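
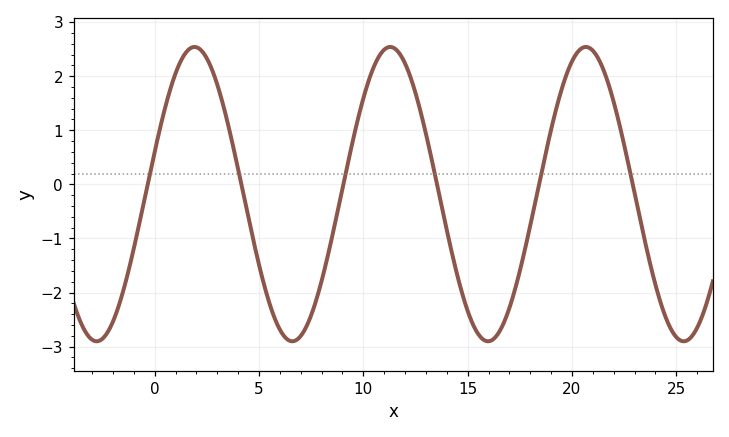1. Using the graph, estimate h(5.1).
-1.6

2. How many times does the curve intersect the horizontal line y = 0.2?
6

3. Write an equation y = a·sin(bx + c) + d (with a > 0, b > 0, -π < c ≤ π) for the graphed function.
y = 2.72sin(0.67x + 0.29) - 0.18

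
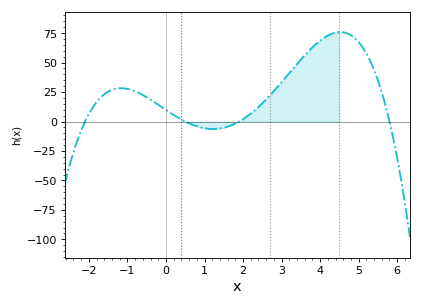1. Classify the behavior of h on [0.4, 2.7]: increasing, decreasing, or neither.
neither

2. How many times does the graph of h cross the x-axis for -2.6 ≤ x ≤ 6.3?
4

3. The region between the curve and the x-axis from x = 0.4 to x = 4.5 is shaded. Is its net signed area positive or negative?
positive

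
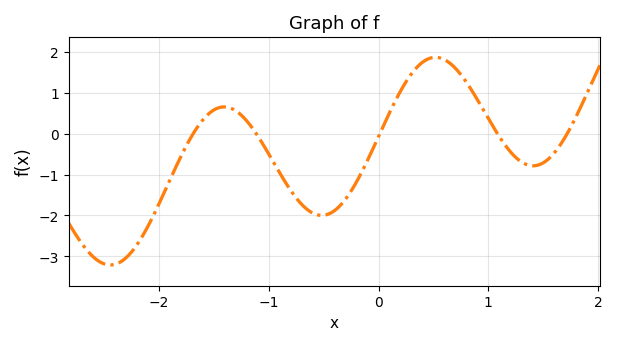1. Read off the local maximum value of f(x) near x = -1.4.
0.7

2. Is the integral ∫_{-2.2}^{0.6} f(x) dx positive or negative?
negative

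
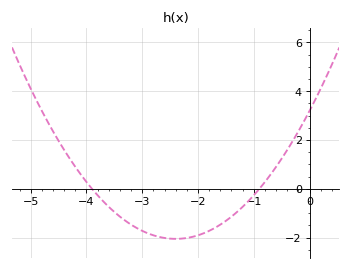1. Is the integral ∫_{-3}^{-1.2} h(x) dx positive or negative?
negative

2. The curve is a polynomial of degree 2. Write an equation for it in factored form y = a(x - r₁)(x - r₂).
y = 0.91(x + 3.9)(x + 0.9)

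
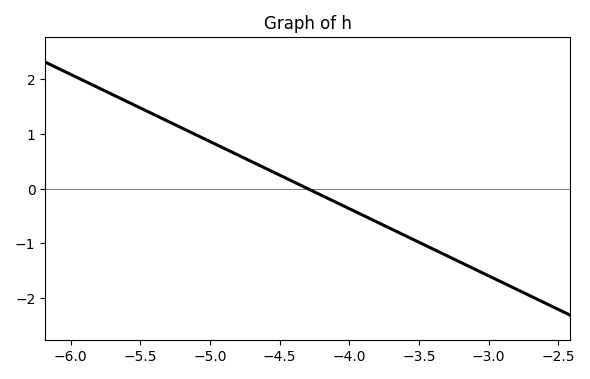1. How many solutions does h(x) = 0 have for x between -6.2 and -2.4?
1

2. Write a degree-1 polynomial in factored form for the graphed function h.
y = -1.23(x + 4.3)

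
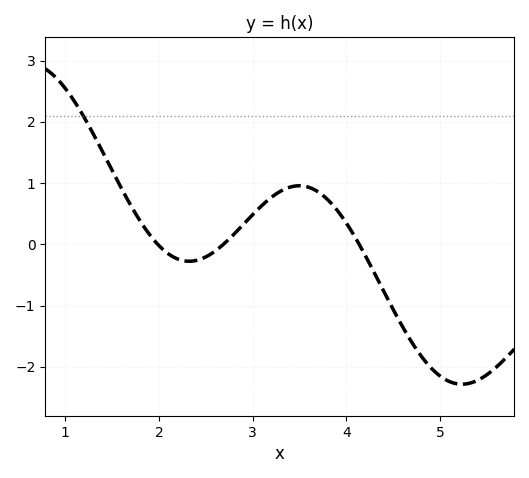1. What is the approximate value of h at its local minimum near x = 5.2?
-2.3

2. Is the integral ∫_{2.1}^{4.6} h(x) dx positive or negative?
positive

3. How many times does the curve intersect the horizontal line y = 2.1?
1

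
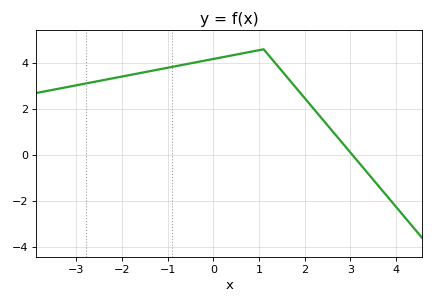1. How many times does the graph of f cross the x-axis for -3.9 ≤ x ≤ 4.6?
1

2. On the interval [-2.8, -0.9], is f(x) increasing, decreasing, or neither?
increasing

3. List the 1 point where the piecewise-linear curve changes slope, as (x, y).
(1.1, 4.6)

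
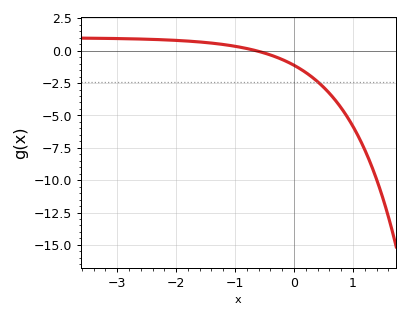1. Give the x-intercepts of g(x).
-0.646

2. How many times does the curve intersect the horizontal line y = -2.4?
1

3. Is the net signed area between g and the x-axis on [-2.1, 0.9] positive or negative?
negative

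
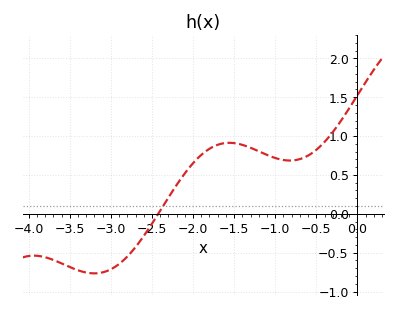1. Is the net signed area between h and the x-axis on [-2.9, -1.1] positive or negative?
positive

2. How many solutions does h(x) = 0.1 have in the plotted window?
1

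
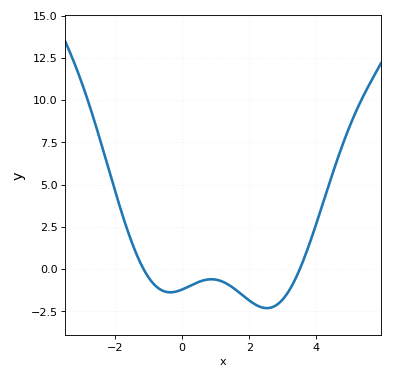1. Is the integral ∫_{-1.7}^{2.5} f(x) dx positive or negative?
negative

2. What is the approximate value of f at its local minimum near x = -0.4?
-1.4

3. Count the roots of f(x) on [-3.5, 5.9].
2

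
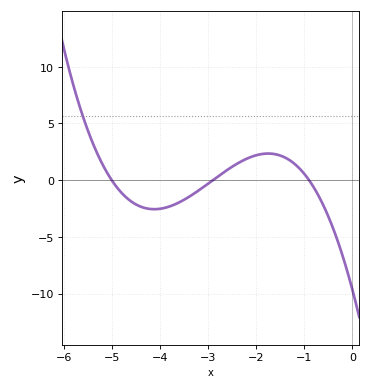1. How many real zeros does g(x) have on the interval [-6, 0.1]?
3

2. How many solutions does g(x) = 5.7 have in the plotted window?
1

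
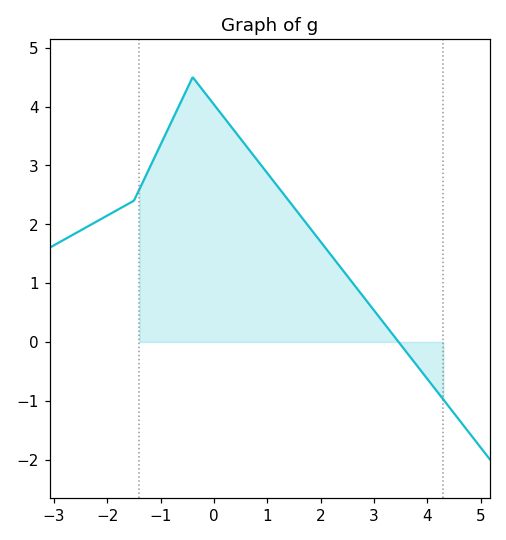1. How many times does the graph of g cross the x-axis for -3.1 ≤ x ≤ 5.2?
1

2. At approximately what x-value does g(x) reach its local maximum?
-0.398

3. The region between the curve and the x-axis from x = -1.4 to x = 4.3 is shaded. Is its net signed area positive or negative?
positive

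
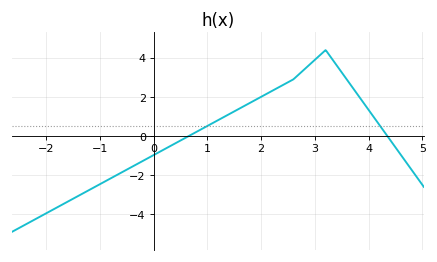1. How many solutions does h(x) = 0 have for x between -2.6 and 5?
2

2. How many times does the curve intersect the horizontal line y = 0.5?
2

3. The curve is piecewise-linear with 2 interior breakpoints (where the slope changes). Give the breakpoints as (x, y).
(2.6, 2.9); (3.2, 4.4)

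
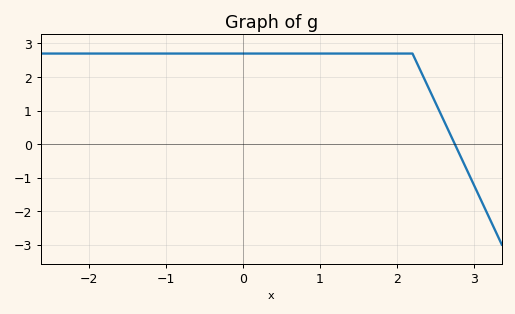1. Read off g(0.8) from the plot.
2.7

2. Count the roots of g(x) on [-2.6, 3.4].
1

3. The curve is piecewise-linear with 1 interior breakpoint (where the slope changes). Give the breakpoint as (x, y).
(2.2, 2.7)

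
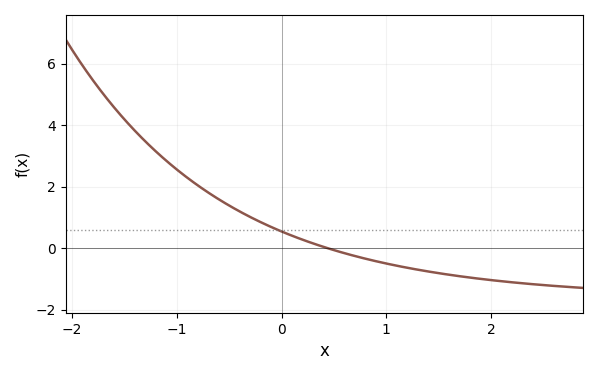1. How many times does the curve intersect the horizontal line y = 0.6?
1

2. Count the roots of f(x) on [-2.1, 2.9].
1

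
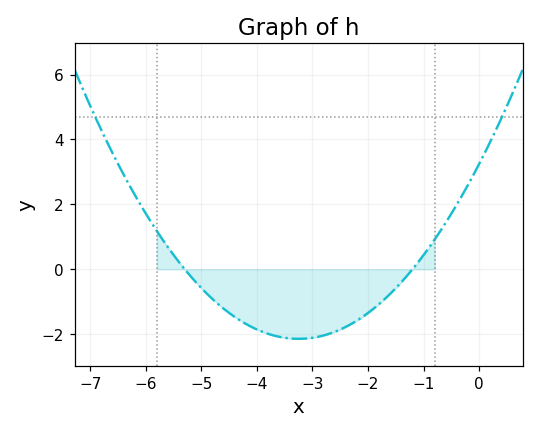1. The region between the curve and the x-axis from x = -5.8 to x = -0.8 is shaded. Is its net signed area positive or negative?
negative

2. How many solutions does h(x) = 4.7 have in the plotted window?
2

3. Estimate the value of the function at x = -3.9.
-2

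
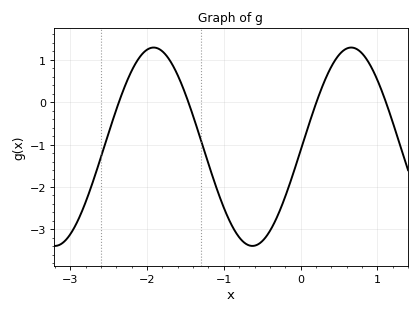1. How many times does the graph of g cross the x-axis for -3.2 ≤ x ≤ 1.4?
4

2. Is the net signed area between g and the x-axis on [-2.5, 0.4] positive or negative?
negative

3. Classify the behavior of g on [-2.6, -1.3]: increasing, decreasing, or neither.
neither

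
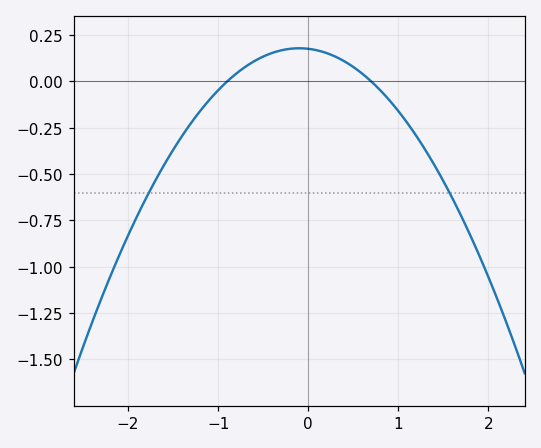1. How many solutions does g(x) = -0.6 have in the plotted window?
2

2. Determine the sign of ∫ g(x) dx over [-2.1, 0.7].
negative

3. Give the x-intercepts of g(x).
-0.9, 0.7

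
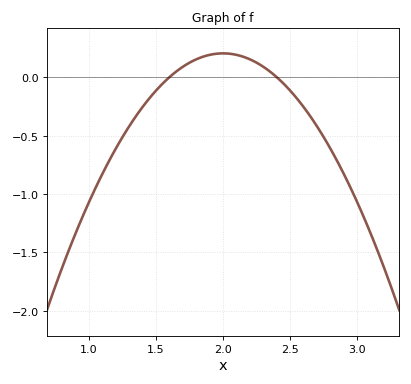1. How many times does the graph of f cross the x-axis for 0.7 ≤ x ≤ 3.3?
2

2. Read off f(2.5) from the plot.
-0.115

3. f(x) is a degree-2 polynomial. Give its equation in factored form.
y = -1.28(x - 1.6)(x - 2.4)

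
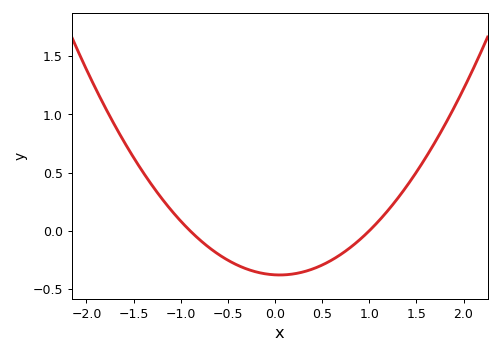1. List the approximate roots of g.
-0.9, 1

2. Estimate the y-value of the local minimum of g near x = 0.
-0.4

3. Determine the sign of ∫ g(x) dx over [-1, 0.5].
negative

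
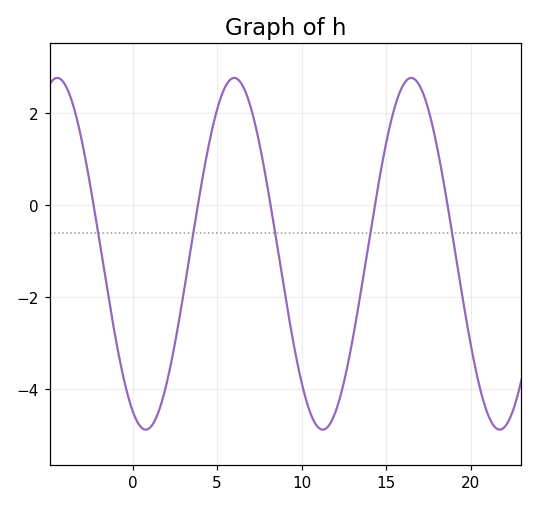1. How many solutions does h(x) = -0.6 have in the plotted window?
5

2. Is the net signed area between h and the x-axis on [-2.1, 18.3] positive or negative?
negative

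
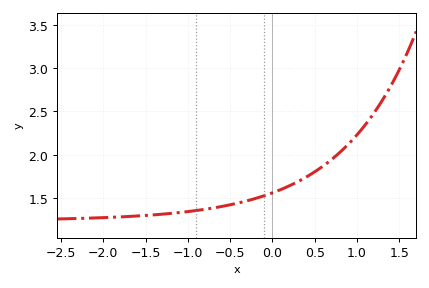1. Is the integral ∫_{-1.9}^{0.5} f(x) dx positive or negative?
positive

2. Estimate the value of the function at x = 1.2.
2.5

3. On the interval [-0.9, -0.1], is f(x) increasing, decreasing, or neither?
increasing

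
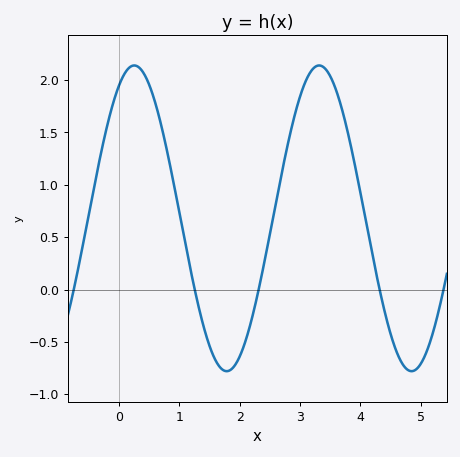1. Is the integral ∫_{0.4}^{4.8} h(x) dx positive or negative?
positive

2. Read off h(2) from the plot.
-0.65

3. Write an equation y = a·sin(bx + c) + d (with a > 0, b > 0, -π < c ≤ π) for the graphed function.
y = 1.46sin(2x + 1.1) + 0.68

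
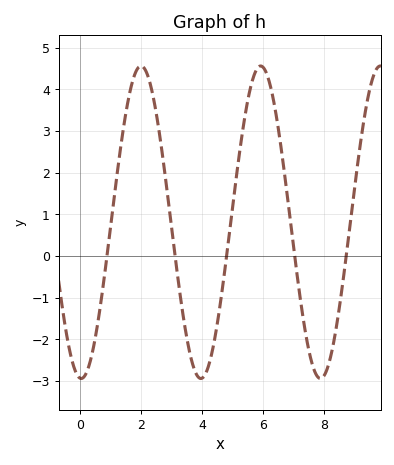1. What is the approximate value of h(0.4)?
-2.31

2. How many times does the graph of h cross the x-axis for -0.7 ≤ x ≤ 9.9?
5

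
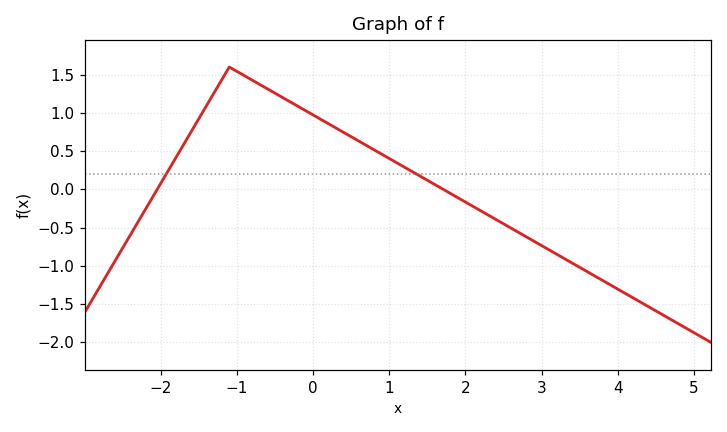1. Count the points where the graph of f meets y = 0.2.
2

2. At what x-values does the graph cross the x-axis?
-2.05, 1.71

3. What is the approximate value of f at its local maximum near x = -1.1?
1.6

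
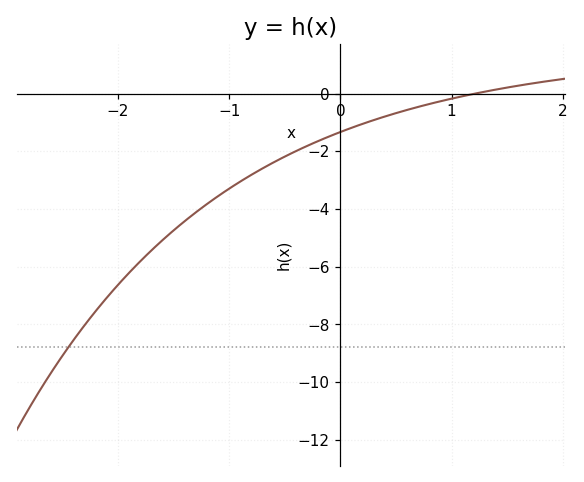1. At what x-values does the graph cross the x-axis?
1.2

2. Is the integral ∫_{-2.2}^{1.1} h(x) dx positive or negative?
negative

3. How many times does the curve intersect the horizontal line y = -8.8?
1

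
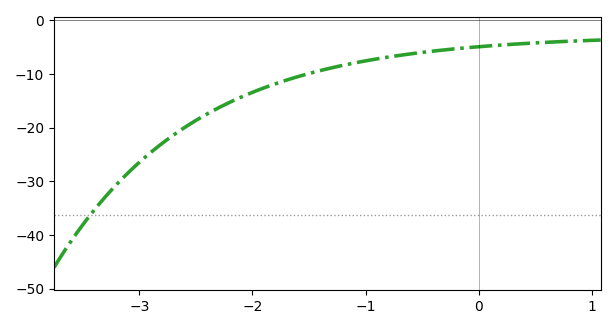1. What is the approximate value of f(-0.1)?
-5.07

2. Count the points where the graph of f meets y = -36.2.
1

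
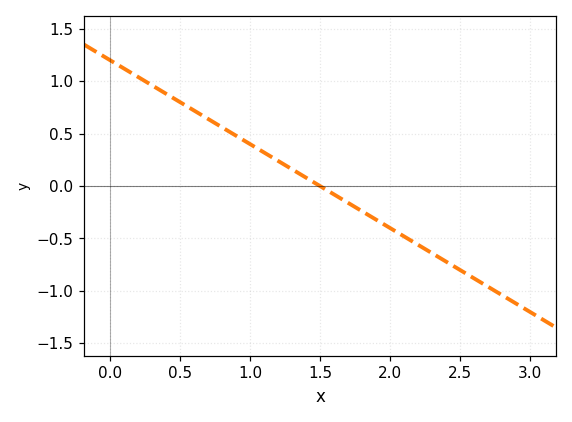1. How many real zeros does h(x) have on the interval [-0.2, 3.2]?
1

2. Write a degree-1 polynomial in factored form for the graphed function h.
y = -0.8(x - 1.5)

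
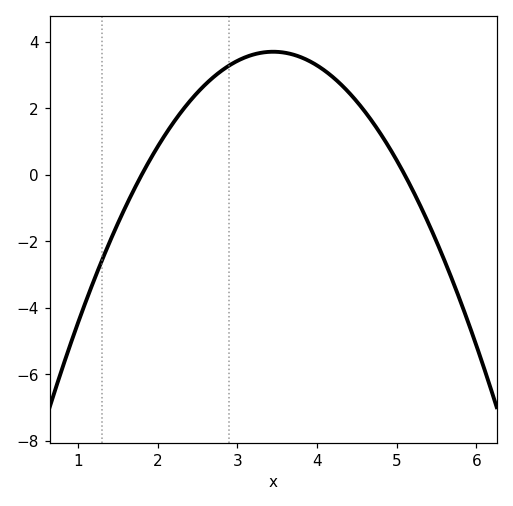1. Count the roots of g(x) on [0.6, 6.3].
2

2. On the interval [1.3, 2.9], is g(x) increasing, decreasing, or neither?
increasing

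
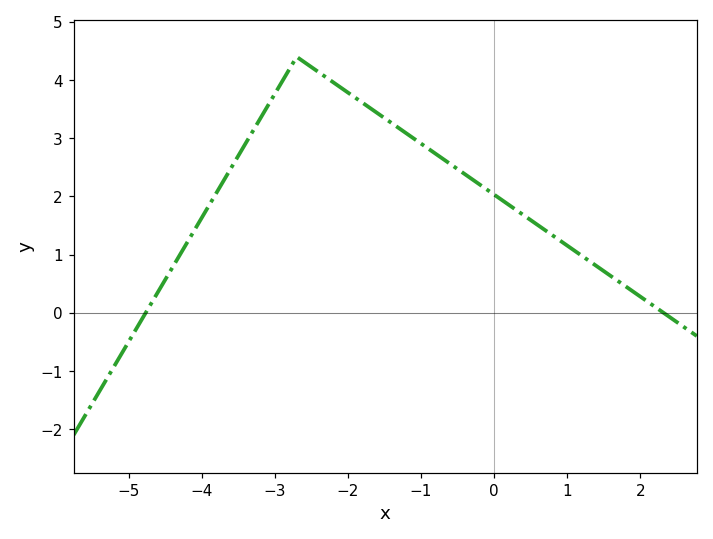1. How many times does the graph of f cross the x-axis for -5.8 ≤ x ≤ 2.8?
2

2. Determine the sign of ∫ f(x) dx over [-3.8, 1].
positive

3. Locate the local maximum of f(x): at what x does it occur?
-2.7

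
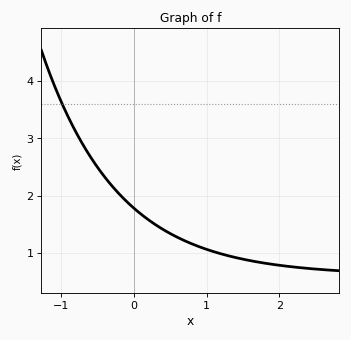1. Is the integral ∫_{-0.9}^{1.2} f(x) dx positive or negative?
positive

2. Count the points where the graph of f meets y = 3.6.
1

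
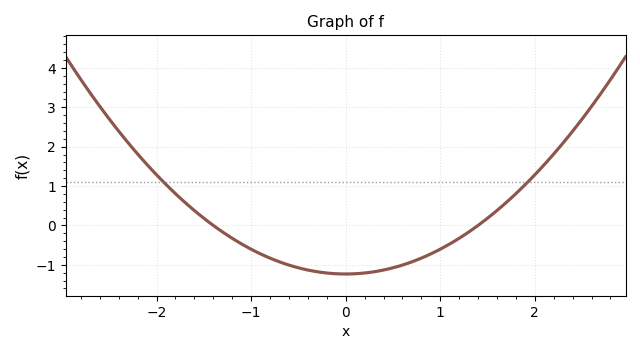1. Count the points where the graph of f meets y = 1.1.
2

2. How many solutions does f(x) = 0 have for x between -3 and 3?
2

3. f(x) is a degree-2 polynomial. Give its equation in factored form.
y = 0.63(x + 1.4)(x - 1.4)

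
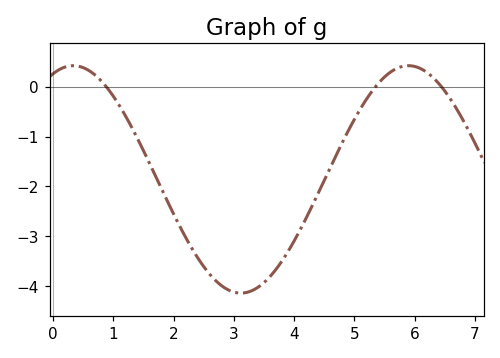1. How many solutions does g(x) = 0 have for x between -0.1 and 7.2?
3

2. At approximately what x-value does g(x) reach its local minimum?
3.1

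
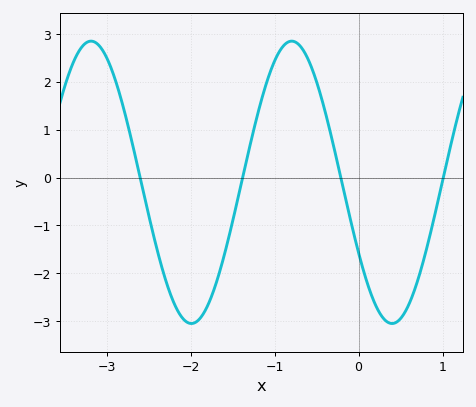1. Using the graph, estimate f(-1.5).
-0.92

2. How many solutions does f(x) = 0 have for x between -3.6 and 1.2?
4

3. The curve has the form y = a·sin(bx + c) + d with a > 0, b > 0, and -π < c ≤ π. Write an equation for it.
y = 2.95sin(2.63x - 2.62) - 0.1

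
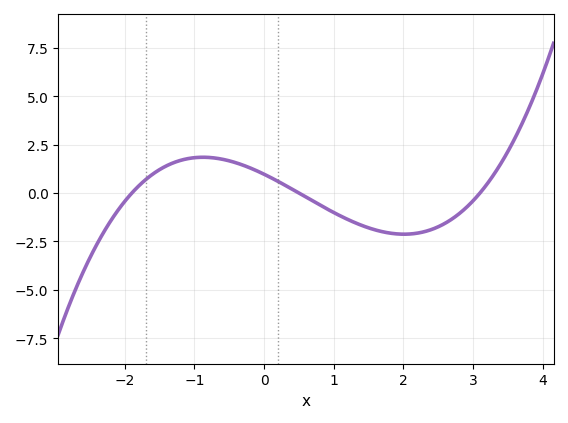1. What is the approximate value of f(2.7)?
-1.34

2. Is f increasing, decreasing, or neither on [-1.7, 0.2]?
neither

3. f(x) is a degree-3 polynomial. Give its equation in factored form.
y = 0.33(x + 1.9)(x - 0.5)(x - 3.1)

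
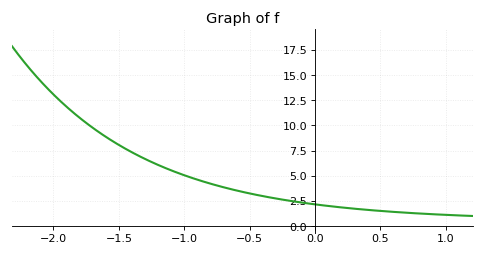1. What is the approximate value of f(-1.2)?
6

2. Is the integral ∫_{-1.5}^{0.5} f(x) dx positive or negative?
positive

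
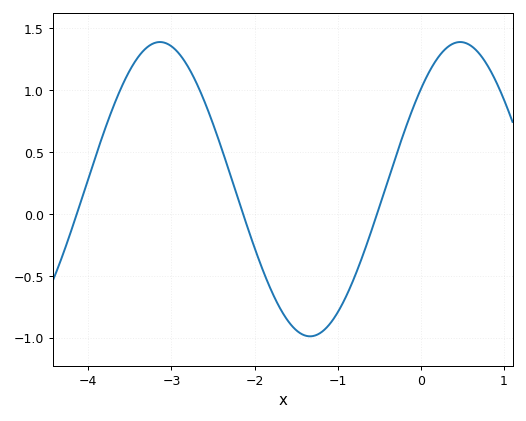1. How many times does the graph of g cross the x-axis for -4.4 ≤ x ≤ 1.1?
3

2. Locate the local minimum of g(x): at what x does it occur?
-1.33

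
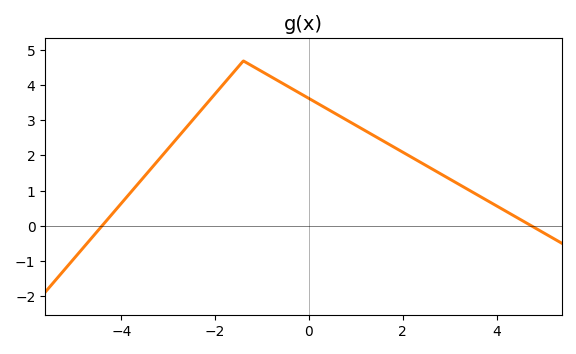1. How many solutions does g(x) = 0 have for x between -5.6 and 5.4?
2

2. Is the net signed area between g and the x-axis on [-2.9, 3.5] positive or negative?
positive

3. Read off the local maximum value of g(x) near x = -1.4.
4.7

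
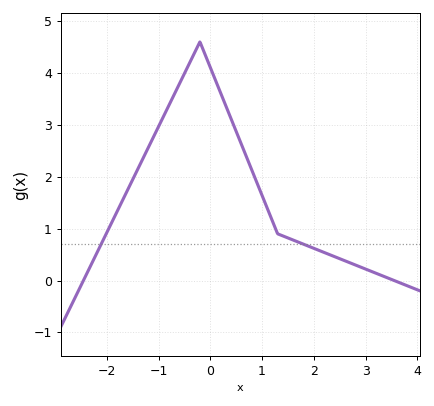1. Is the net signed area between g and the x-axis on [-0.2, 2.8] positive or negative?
positive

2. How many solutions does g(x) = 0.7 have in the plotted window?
2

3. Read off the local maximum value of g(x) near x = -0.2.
4.6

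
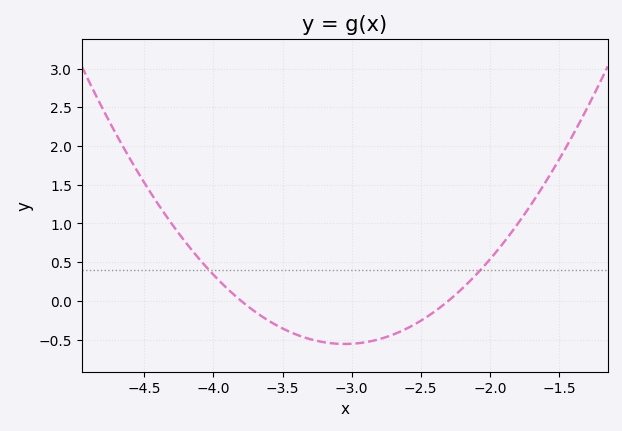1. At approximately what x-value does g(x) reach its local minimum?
-3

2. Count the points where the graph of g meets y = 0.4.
2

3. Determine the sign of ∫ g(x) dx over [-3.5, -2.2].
negative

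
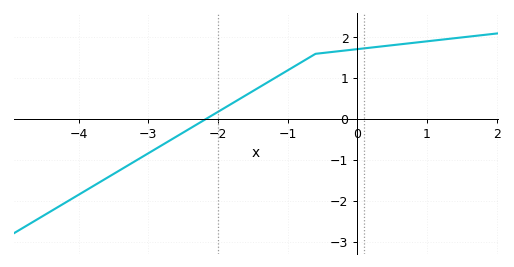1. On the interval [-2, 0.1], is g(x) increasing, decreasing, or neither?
increasing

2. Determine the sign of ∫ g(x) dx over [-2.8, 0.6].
positive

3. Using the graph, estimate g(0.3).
1.8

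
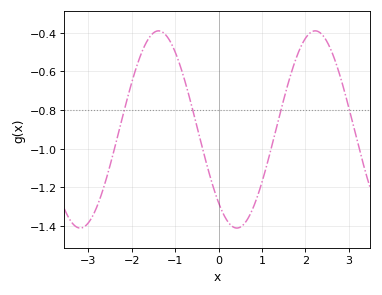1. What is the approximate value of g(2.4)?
-0.413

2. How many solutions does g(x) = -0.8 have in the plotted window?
4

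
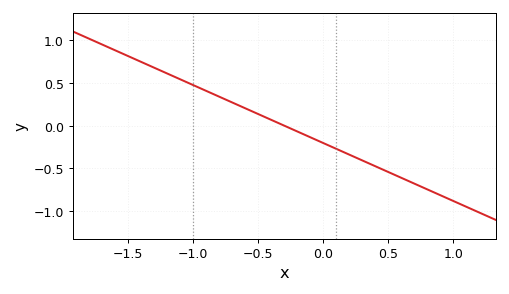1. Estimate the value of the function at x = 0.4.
-0.476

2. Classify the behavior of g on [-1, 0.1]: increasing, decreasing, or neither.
decreasing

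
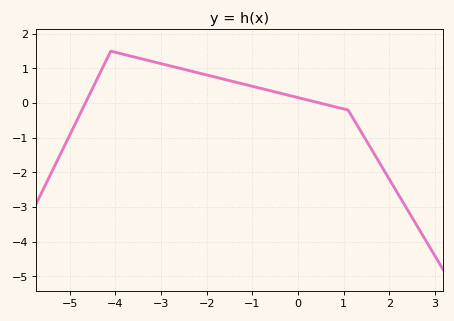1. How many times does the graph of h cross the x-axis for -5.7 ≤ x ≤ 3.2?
2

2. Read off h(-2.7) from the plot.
1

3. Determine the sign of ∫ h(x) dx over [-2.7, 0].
positive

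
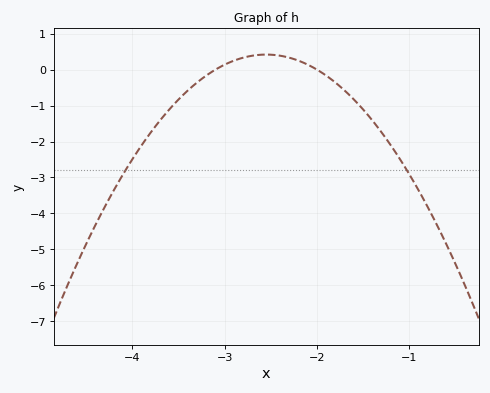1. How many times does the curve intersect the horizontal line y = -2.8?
2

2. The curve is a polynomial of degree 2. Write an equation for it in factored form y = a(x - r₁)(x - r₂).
y = -1.39(x + 3.1)(x + 2)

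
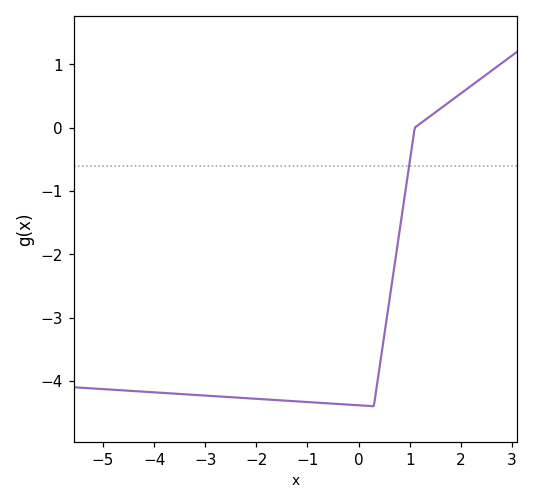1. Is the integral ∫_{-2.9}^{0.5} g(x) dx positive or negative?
negative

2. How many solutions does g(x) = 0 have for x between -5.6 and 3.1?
1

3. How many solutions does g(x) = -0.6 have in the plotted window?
1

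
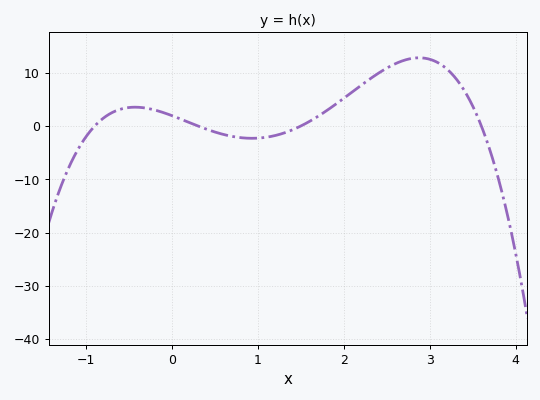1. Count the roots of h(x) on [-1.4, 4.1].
4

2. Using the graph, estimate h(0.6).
-2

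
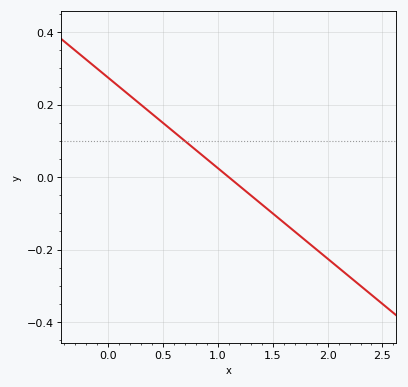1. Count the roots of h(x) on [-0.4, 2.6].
1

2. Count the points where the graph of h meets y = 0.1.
1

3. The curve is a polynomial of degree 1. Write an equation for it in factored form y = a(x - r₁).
y = -0.25(x - 1.1)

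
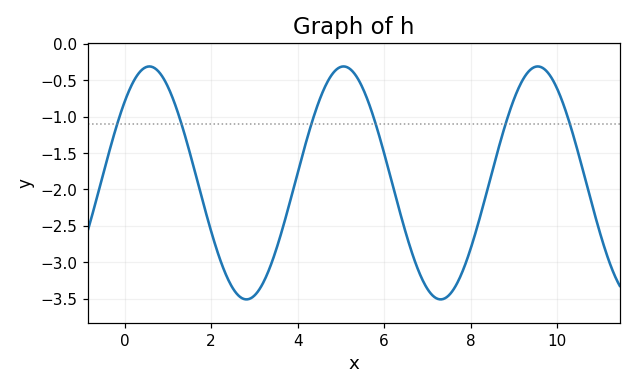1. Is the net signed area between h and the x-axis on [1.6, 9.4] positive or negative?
negative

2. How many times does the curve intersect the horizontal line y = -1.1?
6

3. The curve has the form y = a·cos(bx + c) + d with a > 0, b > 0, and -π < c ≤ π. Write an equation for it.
y = 1.6cos(1.4x - 0.8) - 1.91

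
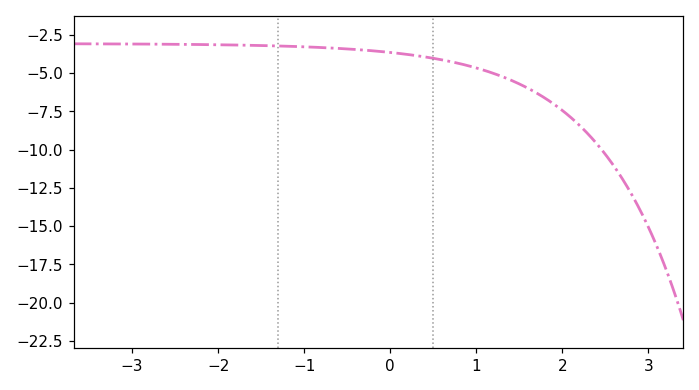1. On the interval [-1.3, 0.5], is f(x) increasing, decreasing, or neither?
decreasing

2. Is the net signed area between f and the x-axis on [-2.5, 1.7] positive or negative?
negative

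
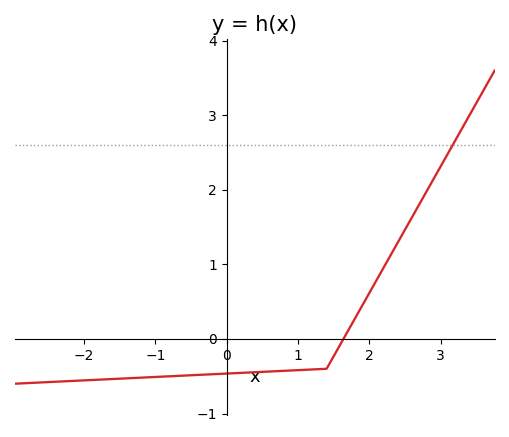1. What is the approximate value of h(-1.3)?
-0.524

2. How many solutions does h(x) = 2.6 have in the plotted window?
1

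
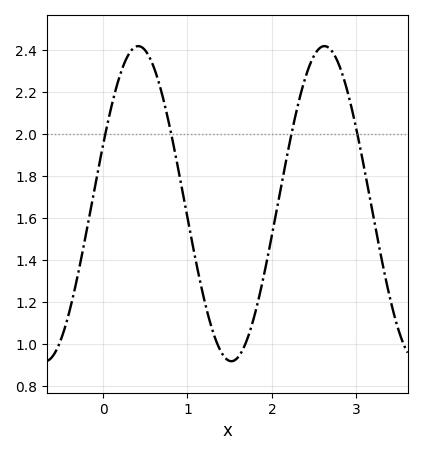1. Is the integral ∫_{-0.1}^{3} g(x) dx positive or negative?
positive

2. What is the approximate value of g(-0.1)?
1.74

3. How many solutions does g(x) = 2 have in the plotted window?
4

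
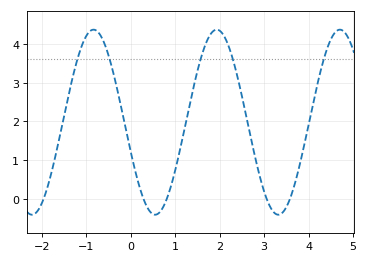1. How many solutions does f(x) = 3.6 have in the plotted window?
5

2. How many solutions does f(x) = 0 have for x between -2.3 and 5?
5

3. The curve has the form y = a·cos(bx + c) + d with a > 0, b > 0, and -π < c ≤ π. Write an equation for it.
y = 2.39cos(2.27x + 1.89) + 1.98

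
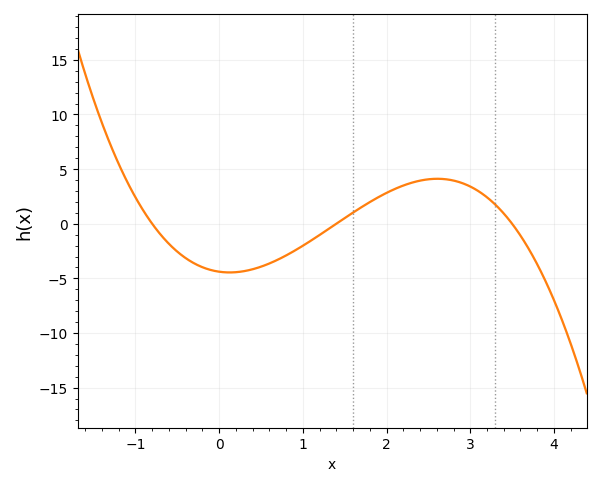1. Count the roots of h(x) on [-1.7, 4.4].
3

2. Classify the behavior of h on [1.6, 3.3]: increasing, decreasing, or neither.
neither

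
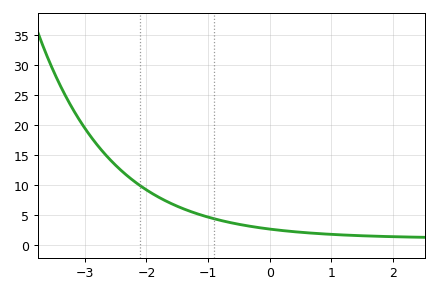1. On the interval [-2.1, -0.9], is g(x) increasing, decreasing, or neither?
decreasing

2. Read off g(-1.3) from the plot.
5.64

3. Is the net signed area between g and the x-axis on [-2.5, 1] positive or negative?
positive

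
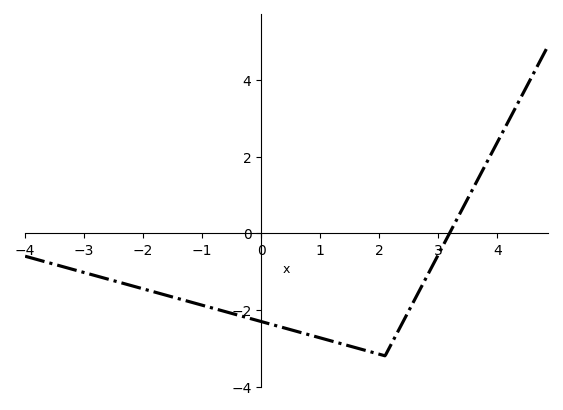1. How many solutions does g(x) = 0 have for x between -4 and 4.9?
1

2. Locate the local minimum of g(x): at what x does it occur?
2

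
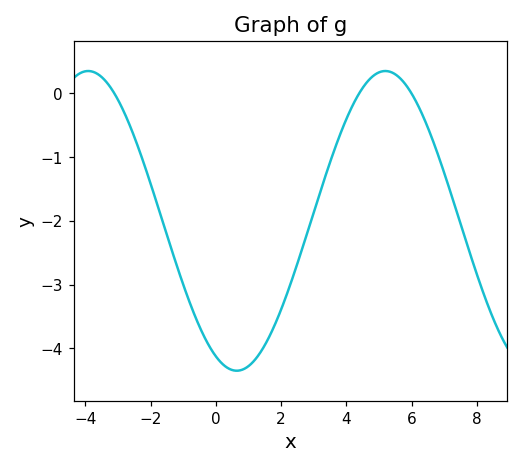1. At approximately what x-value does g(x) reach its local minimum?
0.64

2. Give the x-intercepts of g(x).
-3.11, 4.39, 5.99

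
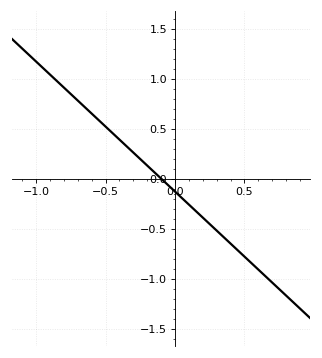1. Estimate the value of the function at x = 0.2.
-0.4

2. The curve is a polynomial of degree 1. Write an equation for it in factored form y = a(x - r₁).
y = -1.3(x + 0.1)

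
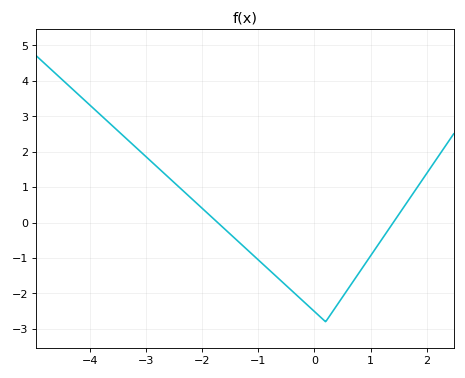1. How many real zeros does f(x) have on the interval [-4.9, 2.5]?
2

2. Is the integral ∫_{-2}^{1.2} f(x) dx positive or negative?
negative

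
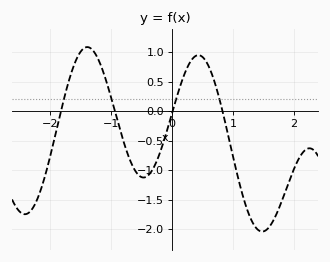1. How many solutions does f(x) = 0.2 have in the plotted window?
4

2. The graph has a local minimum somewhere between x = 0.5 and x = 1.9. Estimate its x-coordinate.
1.48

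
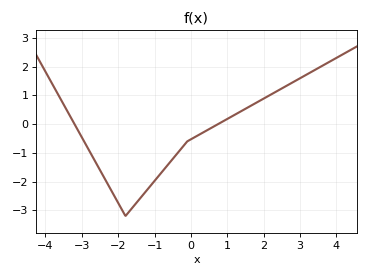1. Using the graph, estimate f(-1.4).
-2.59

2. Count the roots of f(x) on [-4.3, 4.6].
2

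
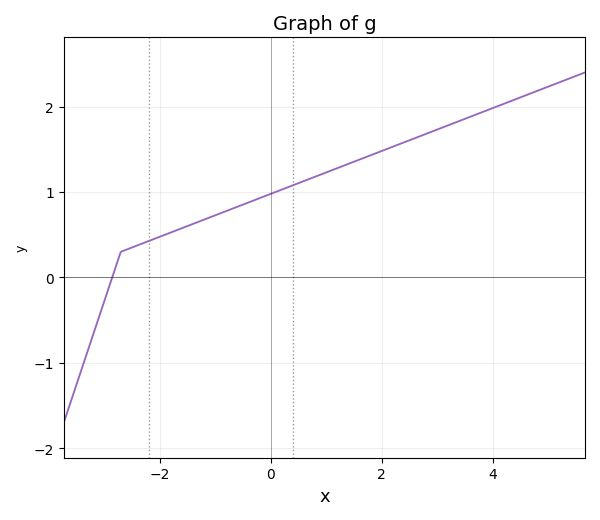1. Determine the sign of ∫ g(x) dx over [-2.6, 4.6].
positive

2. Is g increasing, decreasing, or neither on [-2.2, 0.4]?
increasing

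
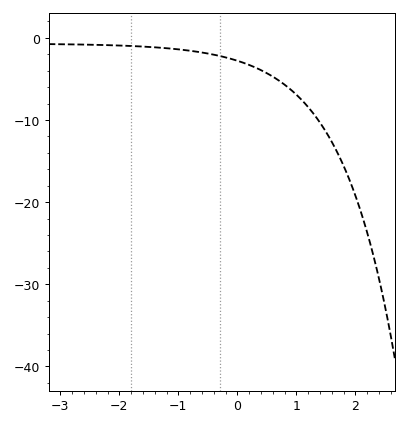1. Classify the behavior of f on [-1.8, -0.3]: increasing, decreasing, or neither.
decreasing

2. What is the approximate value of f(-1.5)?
-1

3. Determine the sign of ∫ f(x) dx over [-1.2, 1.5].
negative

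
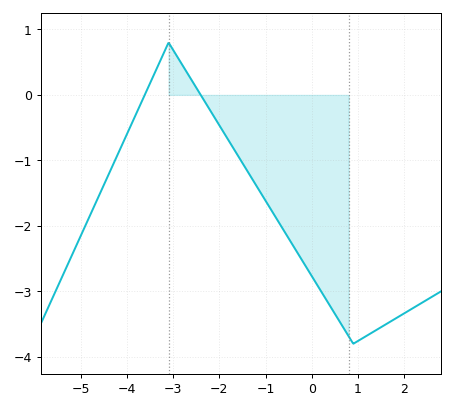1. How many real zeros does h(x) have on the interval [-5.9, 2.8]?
2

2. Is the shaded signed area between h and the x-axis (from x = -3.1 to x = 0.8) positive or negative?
negative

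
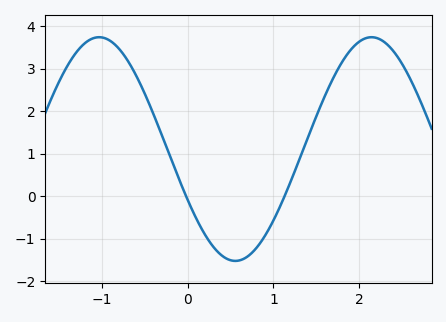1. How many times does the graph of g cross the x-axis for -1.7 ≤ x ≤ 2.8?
2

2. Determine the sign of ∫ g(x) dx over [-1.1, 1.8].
positive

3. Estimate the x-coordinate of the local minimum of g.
0.556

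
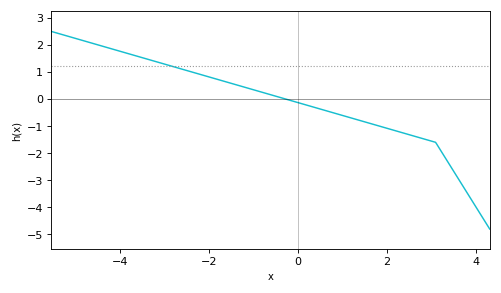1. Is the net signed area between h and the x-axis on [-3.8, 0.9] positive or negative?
positive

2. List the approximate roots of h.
-0.276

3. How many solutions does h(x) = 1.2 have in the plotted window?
1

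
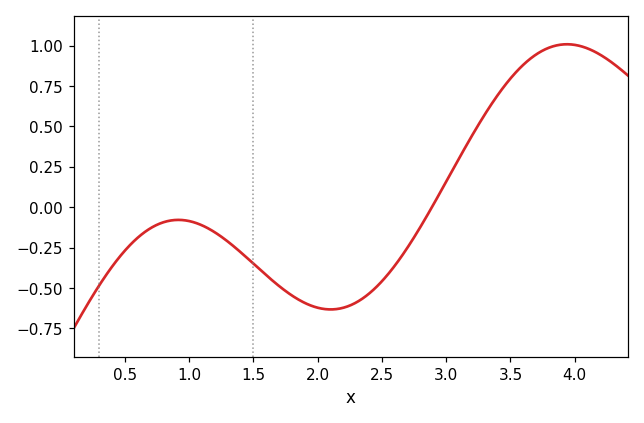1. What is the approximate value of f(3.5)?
0.797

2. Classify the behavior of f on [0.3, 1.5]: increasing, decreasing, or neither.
neither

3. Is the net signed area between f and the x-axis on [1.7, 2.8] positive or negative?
negative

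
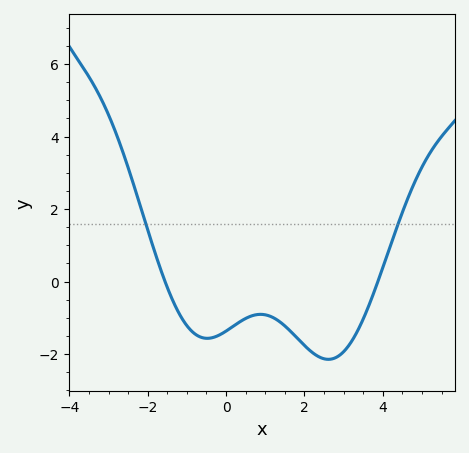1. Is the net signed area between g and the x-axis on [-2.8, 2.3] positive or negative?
negative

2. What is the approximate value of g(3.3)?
-1.4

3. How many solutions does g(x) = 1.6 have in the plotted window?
2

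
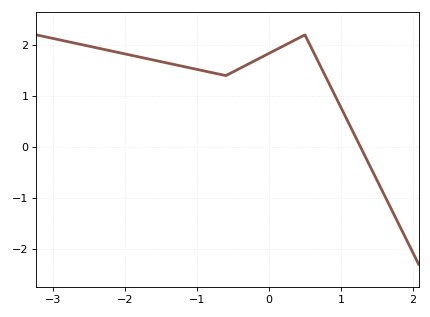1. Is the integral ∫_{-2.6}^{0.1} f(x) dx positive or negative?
positive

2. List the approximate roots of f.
1.3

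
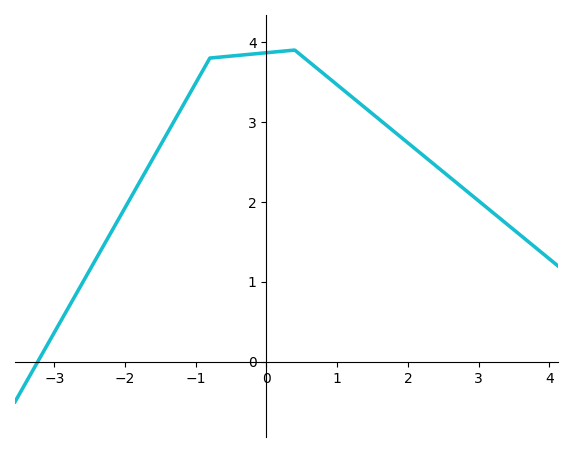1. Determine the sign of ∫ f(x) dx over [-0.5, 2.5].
positive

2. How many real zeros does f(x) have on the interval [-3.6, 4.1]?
1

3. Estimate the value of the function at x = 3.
2.01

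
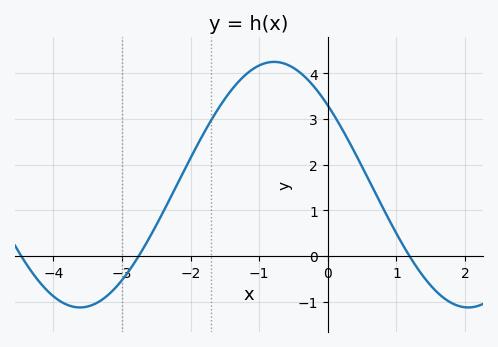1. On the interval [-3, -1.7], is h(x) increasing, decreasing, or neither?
increasing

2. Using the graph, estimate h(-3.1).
-0.705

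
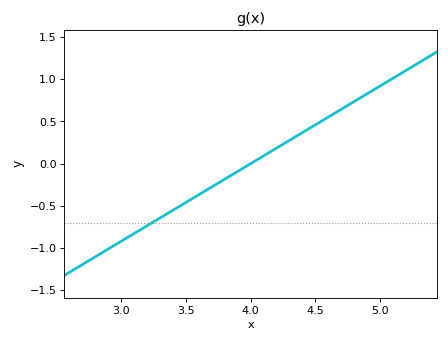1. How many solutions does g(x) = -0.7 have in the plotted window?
1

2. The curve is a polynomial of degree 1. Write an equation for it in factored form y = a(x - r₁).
y = 0.92(x - 4)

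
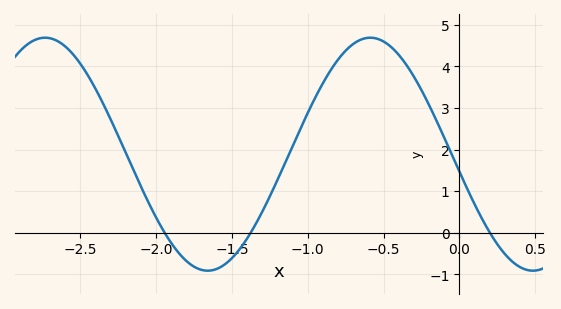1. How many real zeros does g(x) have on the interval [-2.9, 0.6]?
3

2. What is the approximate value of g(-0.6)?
4.69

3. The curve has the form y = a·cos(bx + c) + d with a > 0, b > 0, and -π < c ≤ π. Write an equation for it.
y = 2.8cos(2.93x + 1.72) + 1.89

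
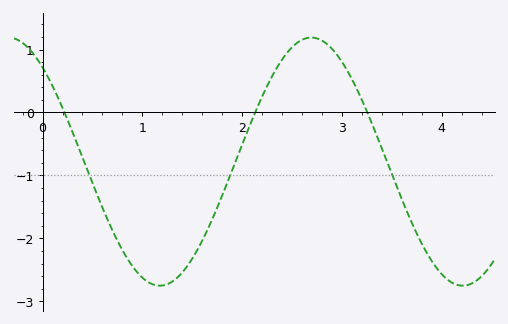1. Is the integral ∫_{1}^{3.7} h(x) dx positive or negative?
negative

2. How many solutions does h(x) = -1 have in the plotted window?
3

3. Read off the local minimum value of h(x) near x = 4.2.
-2.75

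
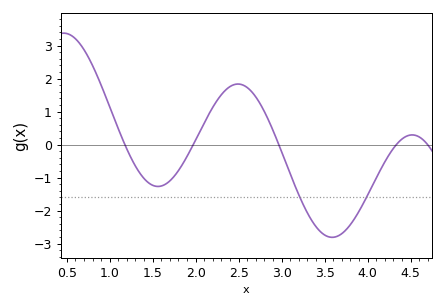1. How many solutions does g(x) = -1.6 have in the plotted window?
2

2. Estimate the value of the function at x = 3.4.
-2.48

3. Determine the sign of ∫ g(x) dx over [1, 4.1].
negative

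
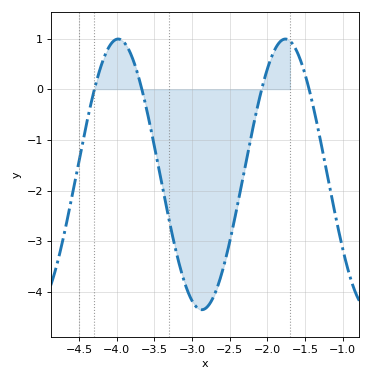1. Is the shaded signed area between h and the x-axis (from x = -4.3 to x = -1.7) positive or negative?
negative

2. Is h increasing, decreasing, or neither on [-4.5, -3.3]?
neither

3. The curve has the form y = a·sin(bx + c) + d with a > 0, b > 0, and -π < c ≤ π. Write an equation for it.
y = 2.67sin(2.83x + 0.27) - 1.68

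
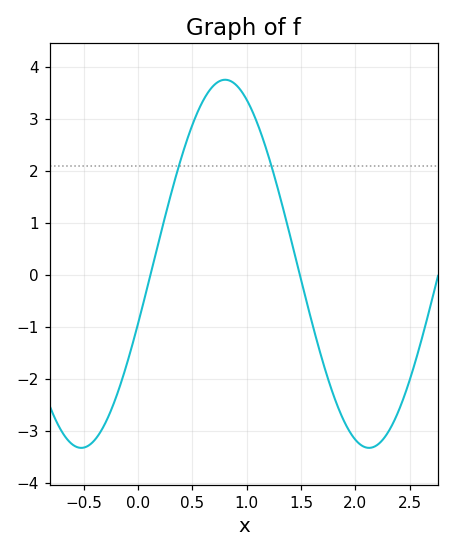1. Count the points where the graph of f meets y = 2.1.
2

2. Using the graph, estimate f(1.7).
-1.7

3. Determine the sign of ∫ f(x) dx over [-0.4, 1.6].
positive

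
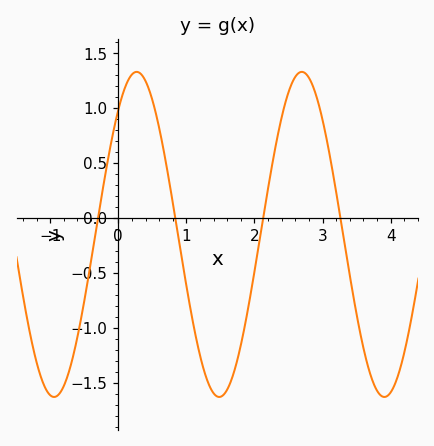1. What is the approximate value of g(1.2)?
-1.25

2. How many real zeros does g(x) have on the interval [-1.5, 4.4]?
4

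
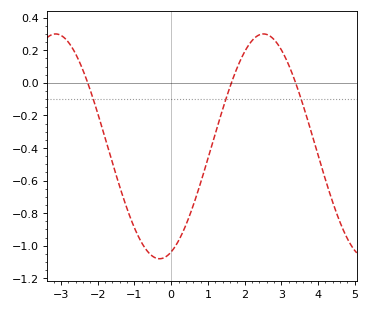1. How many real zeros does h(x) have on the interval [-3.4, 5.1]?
3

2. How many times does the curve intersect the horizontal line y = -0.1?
3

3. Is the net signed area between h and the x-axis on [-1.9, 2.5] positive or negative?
negative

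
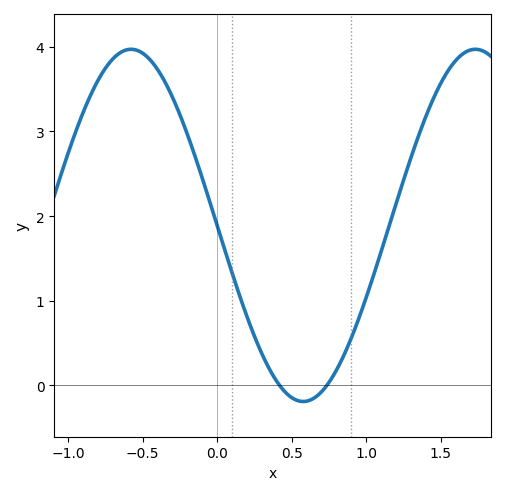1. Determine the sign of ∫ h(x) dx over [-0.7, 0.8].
positive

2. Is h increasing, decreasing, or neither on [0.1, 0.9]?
neither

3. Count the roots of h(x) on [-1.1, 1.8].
2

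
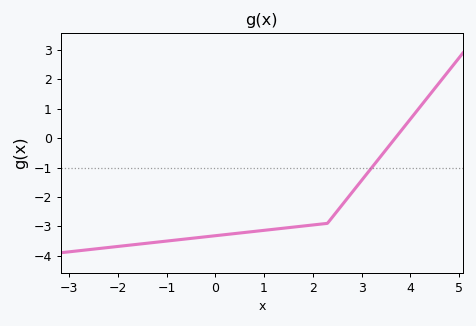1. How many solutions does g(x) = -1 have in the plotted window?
1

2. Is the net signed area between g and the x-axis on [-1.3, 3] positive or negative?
negative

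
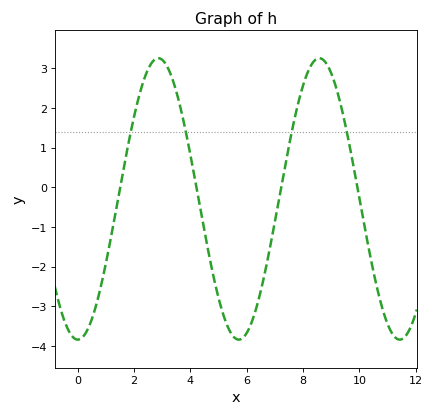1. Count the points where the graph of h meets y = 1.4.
4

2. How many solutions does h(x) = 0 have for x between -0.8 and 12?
4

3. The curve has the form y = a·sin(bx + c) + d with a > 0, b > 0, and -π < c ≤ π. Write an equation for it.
y = 3.55sin(1.1x - 1.6) - 0.29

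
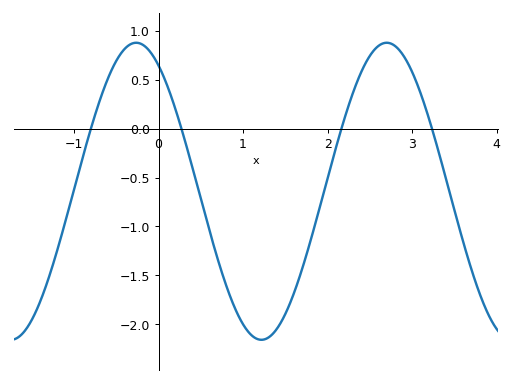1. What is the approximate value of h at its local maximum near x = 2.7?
0.9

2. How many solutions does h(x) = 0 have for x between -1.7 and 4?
4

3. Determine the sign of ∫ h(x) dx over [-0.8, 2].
negative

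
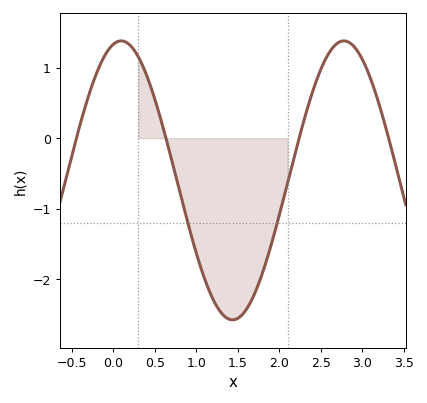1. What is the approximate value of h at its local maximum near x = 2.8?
1.38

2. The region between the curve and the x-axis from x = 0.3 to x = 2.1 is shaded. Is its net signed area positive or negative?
negative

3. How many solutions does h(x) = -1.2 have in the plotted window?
2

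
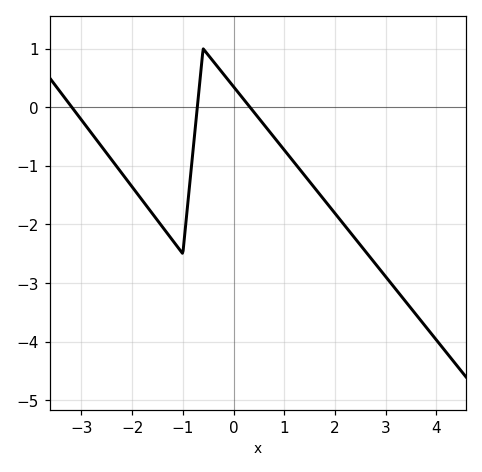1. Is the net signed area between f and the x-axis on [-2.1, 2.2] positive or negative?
negative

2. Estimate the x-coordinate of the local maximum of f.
-0.6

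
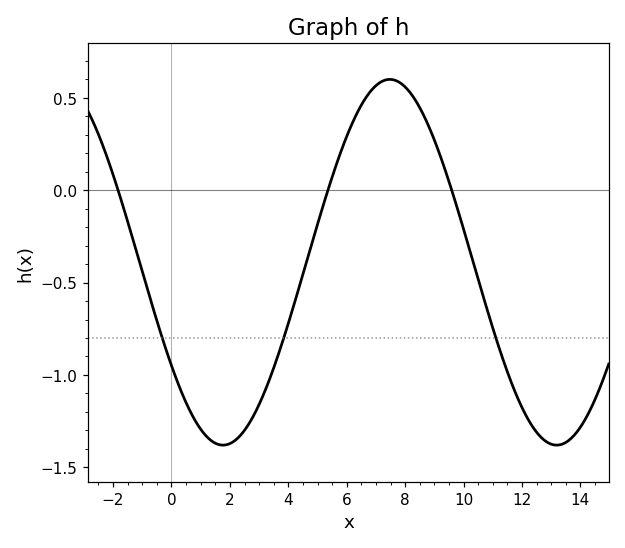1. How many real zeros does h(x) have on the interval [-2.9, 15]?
3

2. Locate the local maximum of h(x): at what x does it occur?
7.48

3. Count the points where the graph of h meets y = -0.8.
3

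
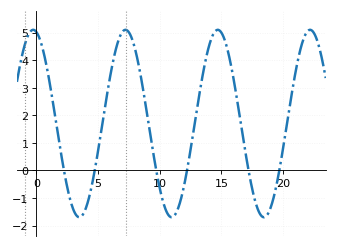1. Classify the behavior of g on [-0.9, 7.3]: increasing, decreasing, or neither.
neither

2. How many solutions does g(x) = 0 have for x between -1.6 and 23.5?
6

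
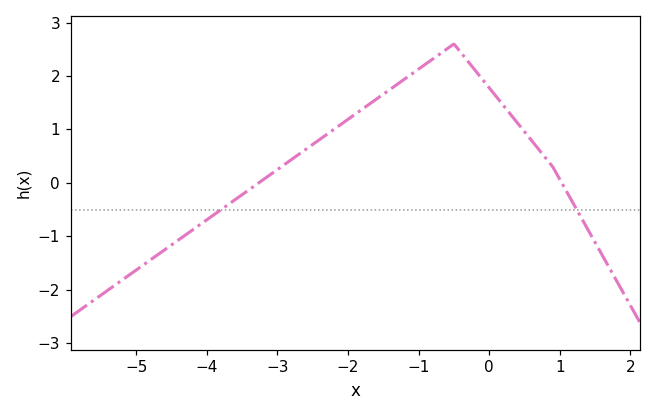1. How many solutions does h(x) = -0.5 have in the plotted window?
2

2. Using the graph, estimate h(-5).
-1.63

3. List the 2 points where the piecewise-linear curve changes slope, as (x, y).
(-0.5, 2.6); (0.9, 0.3)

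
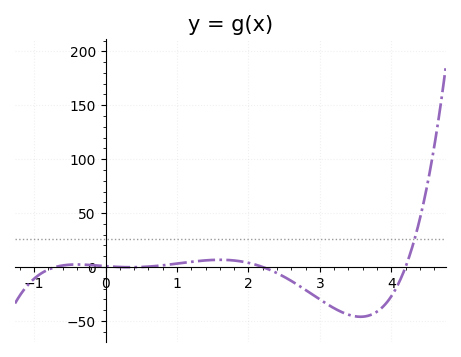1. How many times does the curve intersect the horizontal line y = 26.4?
1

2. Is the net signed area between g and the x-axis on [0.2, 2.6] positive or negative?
positive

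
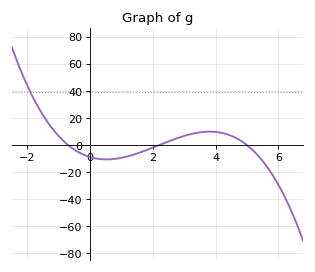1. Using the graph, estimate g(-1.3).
15.2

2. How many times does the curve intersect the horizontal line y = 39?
1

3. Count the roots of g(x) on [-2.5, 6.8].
3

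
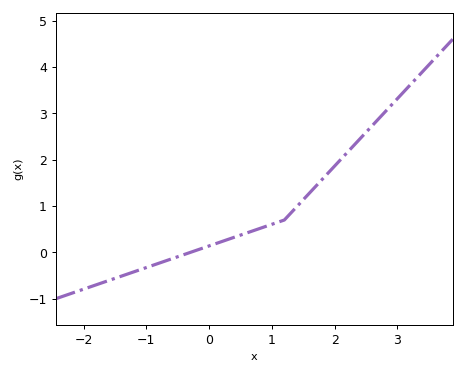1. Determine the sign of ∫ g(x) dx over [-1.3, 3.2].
positive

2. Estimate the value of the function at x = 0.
0.1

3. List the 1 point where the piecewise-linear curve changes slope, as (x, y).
(1.2, 0.7)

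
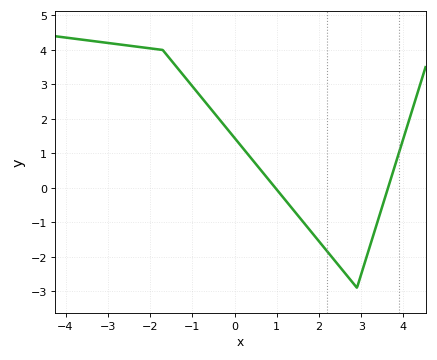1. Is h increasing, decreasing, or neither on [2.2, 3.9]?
neither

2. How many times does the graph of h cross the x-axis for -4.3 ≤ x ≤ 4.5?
2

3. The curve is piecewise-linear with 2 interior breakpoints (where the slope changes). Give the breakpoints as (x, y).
(-1.7, 4); (2.9, -2.9)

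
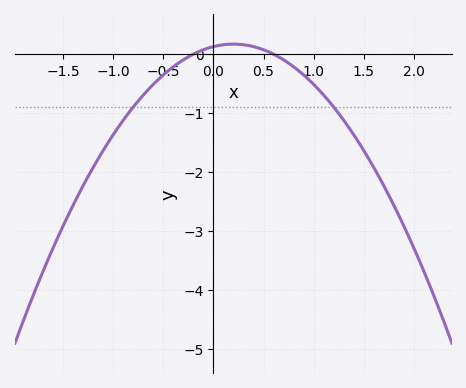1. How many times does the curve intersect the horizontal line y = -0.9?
2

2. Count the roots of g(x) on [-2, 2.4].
2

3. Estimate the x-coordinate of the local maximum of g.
0.2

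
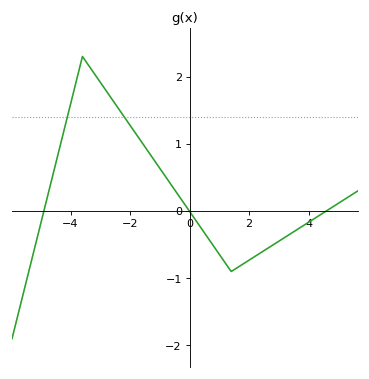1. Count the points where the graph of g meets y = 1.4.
2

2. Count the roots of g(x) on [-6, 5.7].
3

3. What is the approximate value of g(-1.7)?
1.08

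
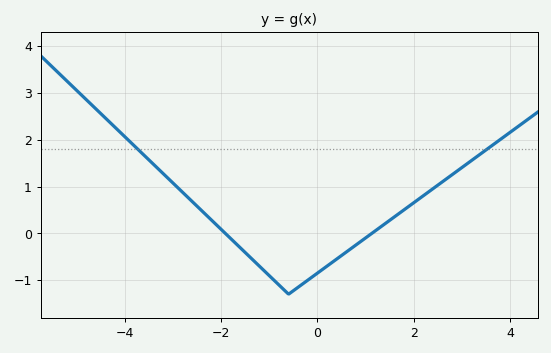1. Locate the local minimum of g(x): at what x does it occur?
-0.599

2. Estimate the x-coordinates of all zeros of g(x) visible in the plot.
-1.91, 1.13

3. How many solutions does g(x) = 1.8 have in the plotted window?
2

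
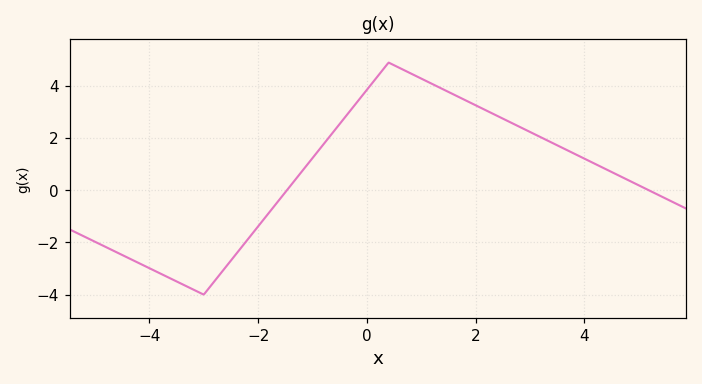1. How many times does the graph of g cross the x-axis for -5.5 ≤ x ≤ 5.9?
2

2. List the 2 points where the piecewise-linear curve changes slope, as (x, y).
(-3, -4); (0.4, 4.9)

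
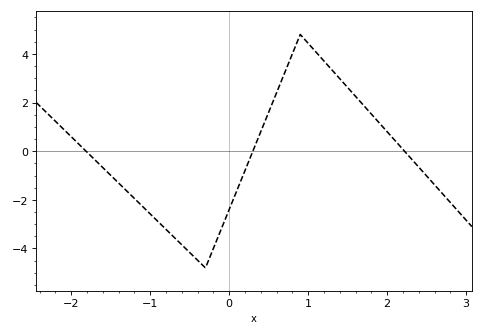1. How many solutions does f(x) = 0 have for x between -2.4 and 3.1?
3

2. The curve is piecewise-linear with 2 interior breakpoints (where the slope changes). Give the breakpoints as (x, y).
(-0.3, -4.8); (0.9, 4.8)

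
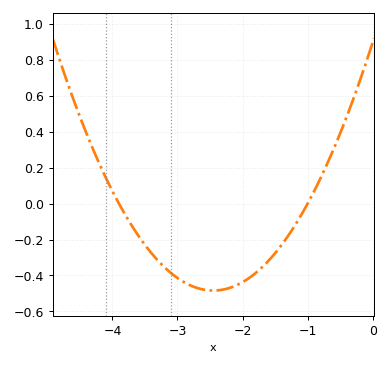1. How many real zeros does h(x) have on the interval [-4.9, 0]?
2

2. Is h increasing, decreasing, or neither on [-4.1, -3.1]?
decreasing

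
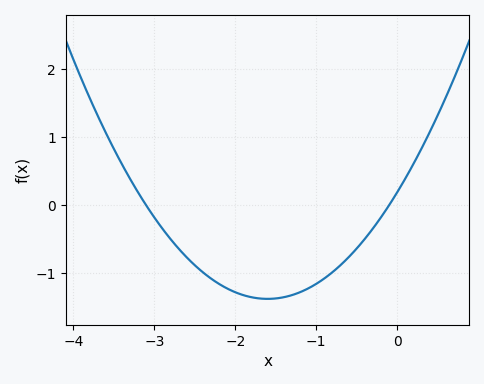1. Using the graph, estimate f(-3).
-0.2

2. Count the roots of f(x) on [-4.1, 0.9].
2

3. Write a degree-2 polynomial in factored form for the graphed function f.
y = 0.61(x + 3.1)(x + 0.1)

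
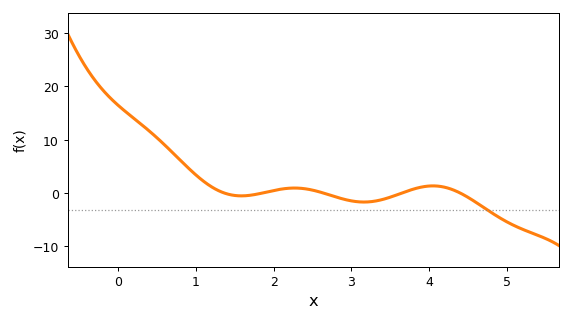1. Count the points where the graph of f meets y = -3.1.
1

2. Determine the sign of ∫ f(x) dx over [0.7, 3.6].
positive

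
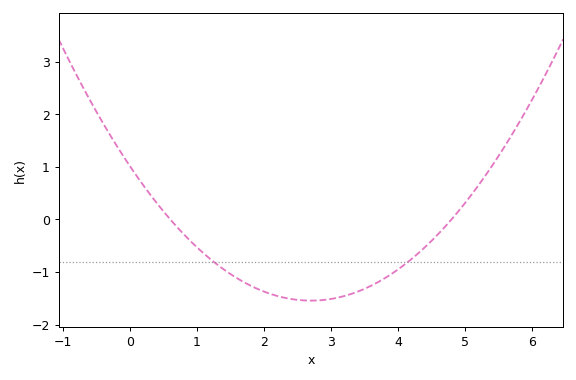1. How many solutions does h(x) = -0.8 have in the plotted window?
2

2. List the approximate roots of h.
0.6, 4.8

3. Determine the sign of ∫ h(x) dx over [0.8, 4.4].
negative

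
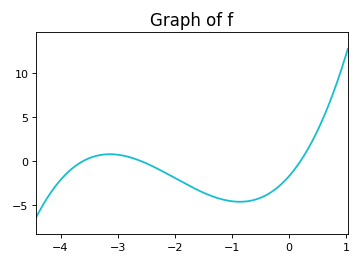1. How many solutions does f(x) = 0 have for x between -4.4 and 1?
3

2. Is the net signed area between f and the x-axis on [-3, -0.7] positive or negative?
negative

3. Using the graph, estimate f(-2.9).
0.5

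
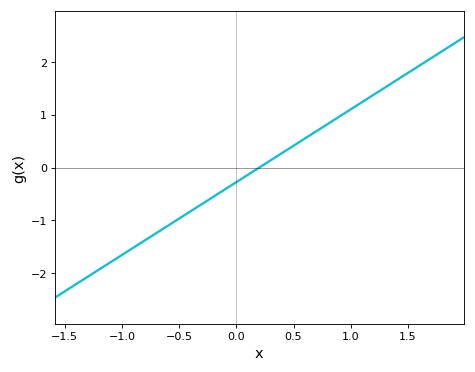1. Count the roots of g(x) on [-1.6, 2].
1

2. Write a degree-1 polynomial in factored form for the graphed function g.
y = 1.38(x - 0.2)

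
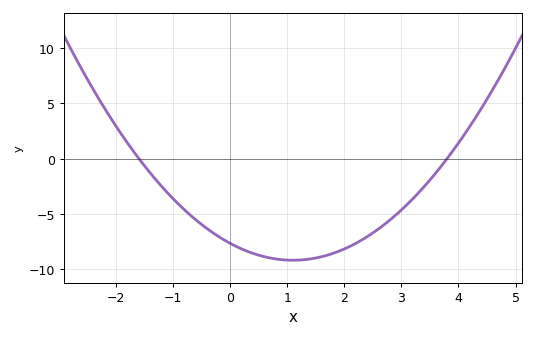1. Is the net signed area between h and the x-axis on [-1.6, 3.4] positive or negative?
negative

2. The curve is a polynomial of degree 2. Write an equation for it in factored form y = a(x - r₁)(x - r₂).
y = 1.26(x + 1.6)(x - 3.8)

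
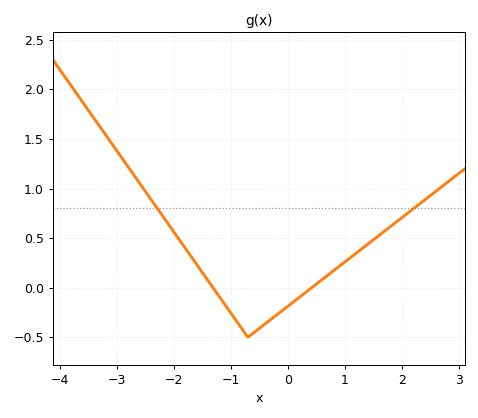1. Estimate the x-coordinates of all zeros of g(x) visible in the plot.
-1.31, 0.42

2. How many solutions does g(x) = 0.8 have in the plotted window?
2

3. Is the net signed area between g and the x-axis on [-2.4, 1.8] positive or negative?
positive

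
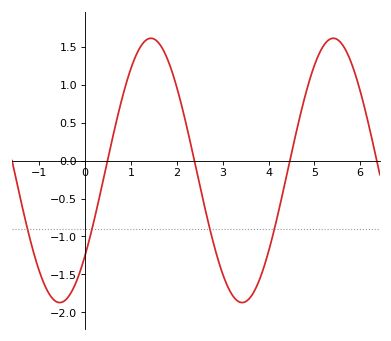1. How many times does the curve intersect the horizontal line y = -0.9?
4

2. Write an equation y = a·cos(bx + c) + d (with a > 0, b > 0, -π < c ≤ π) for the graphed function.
y = 1.74cos(1.6x - 2.3) - 0.13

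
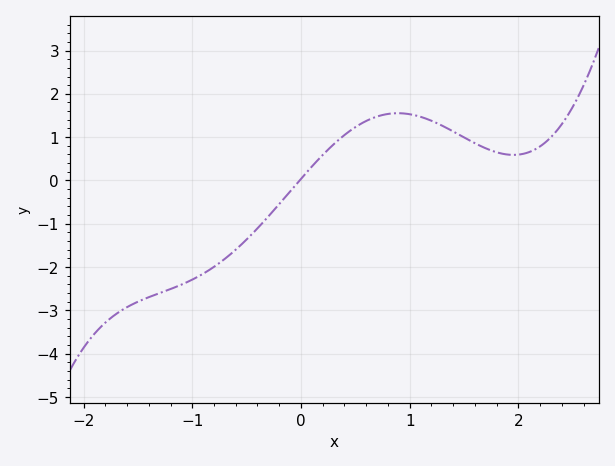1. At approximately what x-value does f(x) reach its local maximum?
0.893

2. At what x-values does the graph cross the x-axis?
-0.013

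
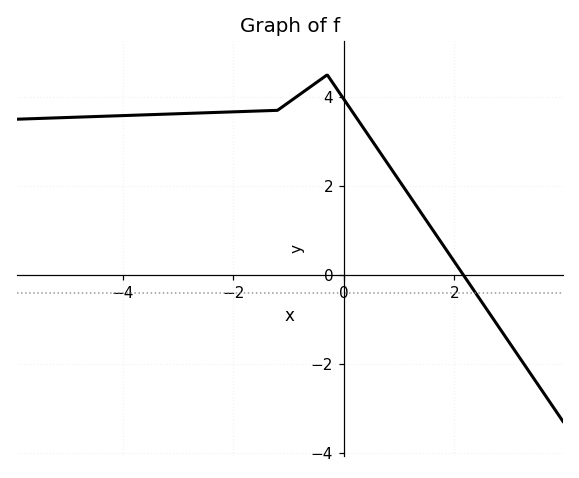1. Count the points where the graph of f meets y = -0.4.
1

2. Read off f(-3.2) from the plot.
3.62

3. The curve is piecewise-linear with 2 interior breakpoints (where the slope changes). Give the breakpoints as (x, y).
(-1.2, 3.7); (-0.3, 4.5)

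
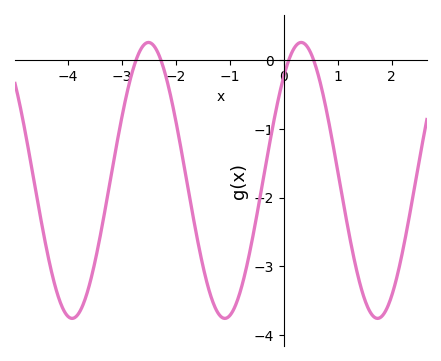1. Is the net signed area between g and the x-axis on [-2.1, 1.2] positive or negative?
negative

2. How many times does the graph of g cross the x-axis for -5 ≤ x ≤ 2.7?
4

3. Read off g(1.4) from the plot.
-3.21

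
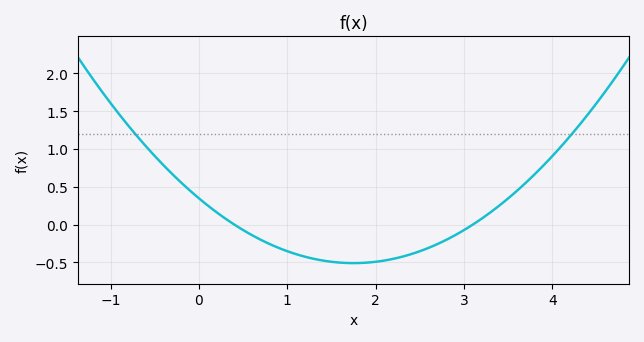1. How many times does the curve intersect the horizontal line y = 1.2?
2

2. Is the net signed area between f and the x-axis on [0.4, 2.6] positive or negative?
negative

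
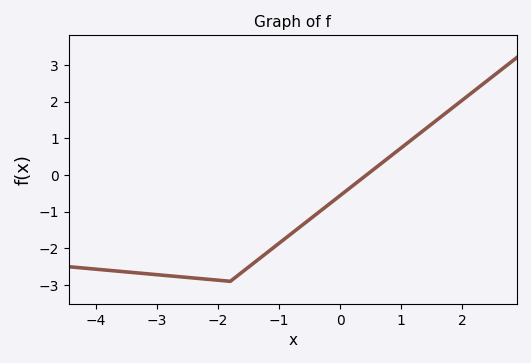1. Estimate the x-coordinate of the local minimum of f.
-1.8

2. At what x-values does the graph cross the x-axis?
0.4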